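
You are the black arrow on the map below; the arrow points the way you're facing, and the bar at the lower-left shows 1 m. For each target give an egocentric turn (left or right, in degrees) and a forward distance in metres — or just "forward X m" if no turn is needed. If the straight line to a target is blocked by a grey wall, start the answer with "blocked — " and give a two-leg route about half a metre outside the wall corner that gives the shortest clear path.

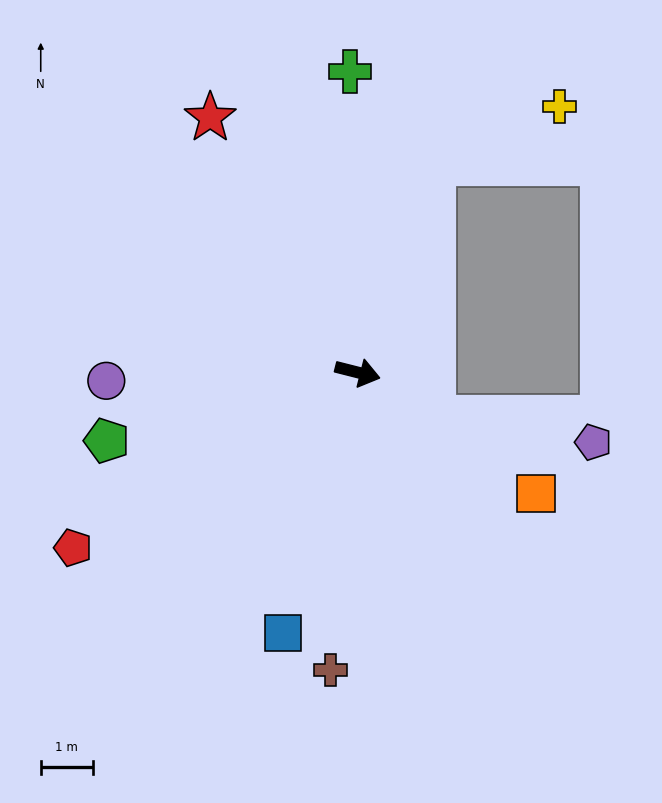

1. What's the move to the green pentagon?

turn right 151°, forward 5.0 m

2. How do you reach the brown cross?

turn right 81°, forward 5.7 m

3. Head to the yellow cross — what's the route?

blocked — turn left 84°, forward 4.3 m, then turn right 45°, forward 2.7 m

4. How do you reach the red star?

turn left 134°, forward 5.7 m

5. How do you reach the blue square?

turn right 92°, forward 5.2 m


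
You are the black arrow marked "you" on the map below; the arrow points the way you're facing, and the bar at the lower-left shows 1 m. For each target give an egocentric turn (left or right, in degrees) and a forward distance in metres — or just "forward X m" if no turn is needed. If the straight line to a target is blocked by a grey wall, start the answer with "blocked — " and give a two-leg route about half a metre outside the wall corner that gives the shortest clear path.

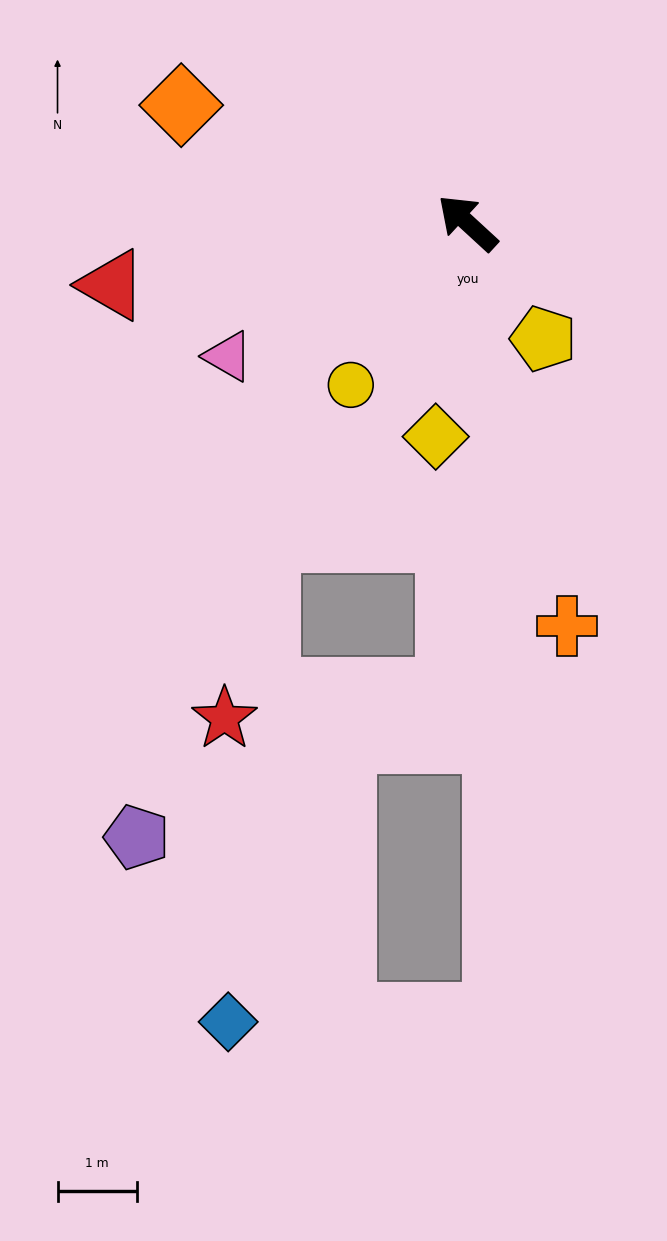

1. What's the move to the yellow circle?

turn left 97°, forward 2.5 m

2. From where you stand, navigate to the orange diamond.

turn left 20°, forward 3.9 m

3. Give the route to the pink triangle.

turn left 72°, forward 3.4 m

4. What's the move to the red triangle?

turn left 53°, forward 4.5 m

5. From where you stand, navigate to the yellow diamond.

turn left 124°, forward 2.7 m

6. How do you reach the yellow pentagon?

turn left 166°, forward 1.7 m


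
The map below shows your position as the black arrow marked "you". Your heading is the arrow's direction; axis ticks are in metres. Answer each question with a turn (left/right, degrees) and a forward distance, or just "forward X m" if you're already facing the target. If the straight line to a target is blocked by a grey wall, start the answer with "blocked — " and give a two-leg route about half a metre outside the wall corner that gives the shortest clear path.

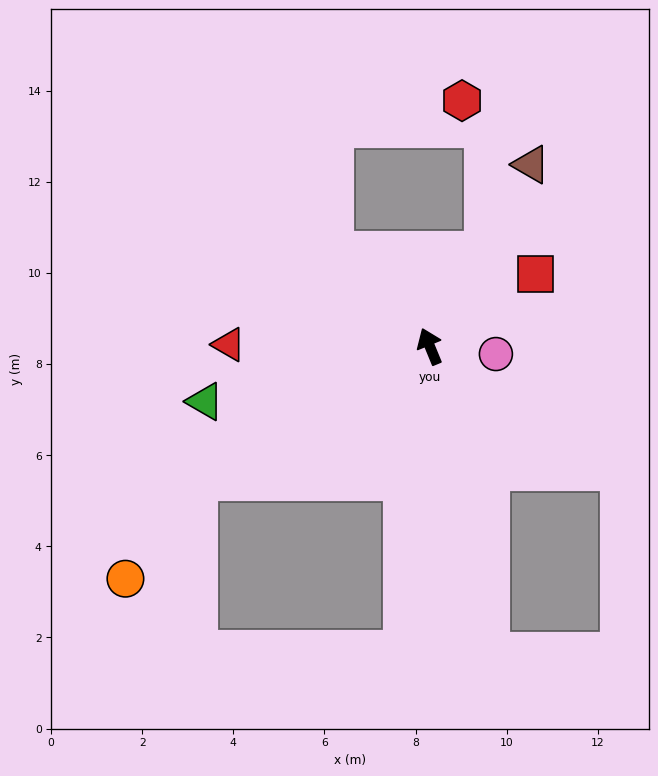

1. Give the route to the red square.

turn right 78°, forward 2.8 m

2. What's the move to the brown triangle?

turn right 51°, forward 4.6 m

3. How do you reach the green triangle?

turn left 81°, forward 5.1 m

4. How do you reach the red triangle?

turn left 67°, forward 4.4 m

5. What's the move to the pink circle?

turn right 119°, forward 1.5 m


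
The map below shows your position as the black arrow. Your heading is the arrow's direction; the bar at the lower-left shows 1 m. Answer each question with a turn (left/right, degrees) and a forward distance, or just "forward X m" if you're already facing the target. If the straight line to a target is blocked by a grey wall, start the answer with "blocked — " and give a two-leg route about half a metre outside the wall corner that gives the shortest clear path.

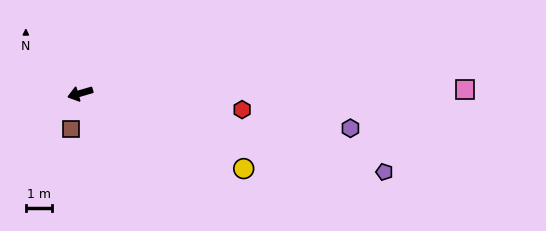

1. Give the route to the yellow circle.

turn left 139°, forward 6.8 m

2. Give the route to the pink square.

turn left 164°, forward 14.6 m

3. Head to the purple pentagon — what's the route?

turn left 149°, forward 11.9 m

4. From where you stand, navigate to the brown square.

turn left 59°, forward 1.4 m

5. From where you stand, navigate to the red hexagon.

turn left 158°, forward 6.2 m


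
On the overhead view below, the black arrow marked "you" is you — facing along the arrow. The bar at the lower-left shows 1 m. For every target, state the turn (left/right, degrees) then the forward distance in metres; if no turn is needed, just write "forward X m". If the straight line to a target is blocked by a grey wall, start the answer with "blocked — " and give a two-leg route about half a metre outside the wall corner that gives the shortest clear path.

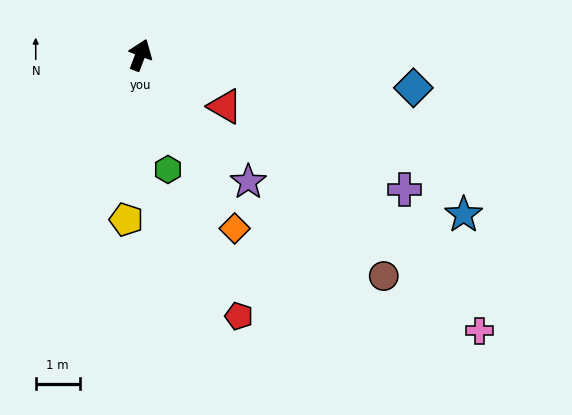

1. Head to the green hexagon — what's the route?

turn right 146°, forward 2.7 m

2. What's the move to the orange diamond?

turn right 131°, forward 4.5 m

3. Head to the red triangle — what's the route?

turn right 101°, forward 2.3 m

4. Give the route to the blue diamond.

turn right 76°, forward 6.3 m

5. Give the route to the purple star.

turn right 119°, forward 3.8 m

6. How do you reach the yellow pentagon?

turn right 164°, forward 3.8 m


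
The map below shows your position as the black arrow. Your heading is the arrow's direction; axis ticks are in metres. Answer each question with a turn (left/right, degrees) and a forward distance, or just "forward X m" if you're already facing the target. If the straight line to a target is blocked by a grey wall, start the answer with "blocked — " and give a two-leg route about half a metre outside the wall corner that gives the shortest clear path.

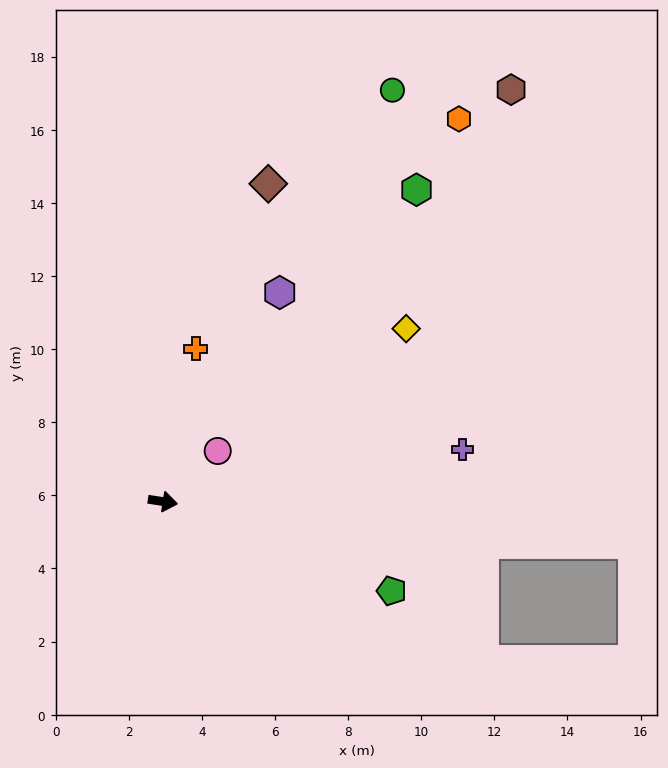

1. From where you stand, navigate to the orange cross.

turn left 87°, forward 4.3 m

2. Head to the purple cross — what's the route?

turn left 19°, forward 8.3 m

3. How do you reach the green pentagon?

turn right 12°, forward 6.7 m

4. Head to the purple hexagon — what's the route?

turn left 70°, forward 6.6 m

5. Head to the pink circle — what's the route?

turn left 52°, forward 2.0 m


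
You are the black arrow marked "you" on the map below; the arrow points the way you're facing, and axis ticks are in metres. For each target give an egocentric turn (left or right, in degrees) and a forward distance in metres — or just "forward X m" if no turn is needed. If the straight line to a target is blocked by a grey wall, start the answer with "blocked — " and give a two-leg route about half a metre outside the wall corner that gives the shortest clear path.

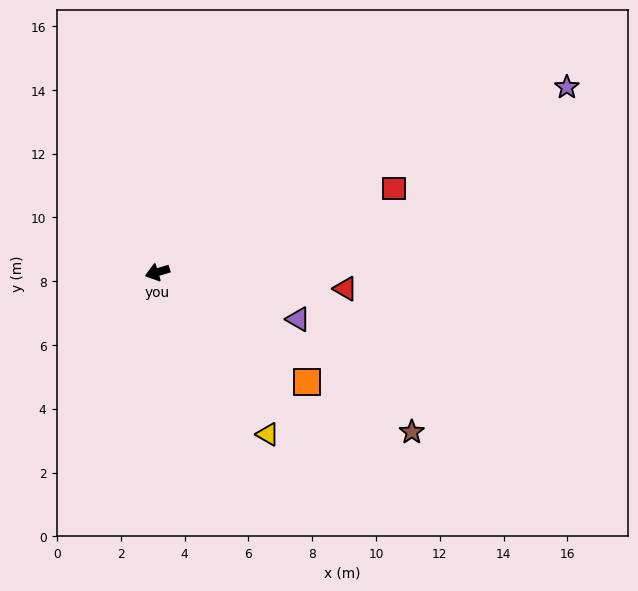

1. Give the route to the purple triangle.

turn left 145°, forward 4.7 m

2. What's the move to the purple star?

turn right 172°, forward 14.1 m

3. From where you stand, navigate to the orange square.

turn left 127°, forward 5.8 m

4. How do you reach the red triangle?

turn left 158°, forward 5.9 m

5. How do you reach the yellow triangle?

turn left 107°, forward 6.2 m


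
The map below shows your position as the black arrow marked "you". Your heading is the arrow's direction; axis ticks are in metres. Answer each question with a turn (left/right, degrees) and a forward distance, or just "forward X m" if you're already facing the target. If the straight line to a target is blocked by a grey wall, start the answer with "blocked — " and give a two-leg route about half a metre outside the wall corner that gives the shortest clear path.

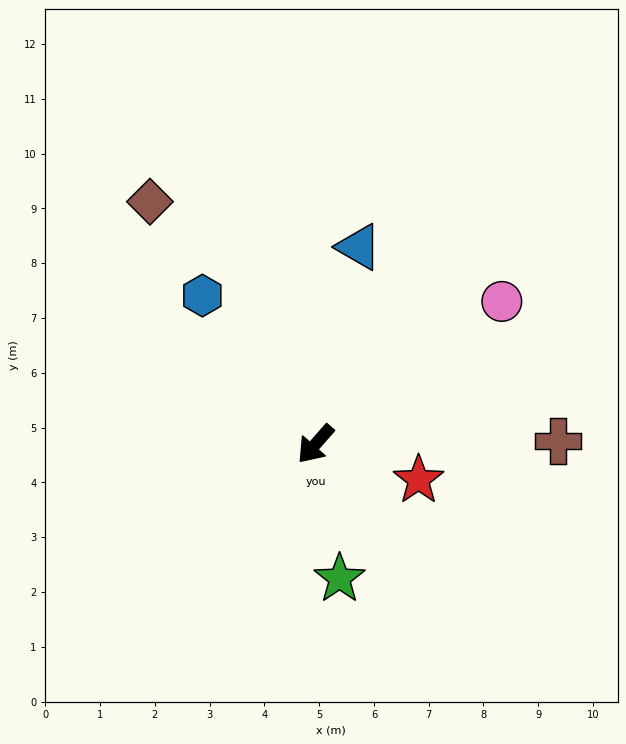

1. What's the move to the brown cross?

turn left 132°, forward 4.4 m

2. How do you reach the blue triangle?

turn right 151°, forward 3.7 m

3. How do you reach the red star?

turn left 112°, forward 2.0 m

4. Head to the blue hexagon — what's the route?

turn right 101°, forward 3.4 m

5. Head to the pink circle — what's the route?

turn left 169°, forward 4.3 m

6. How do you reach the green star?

turn left 52°, forward 2.5 m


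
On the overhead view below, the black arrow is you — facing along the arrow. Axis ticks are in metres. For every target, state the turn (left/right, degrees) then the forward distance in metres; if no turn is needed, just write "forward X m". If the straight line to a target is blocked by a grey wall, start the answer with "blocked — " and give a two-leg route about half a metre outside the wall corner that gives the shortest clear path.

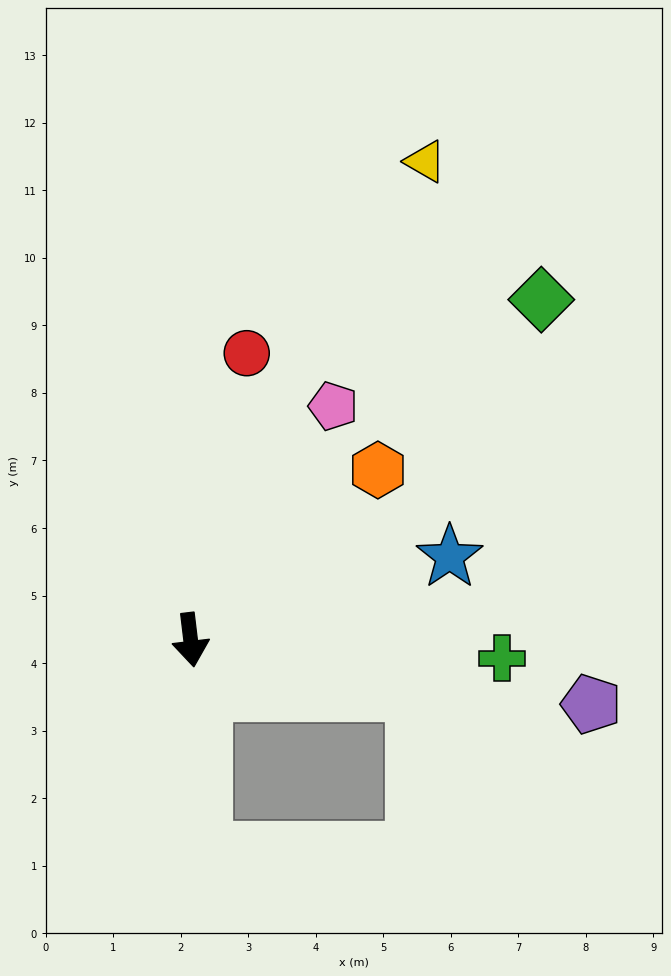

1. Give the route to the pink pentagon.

turn left 142°, forward 4.1 m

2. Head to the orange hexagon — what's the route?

turn left 125°, forward 3.7 m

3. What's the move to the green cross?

turn left 80°, forward 4.6 m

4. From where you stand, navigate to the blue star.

turn left 101°, forward 4.0 m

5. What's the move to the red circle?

turn left 162°, forward 4.3 m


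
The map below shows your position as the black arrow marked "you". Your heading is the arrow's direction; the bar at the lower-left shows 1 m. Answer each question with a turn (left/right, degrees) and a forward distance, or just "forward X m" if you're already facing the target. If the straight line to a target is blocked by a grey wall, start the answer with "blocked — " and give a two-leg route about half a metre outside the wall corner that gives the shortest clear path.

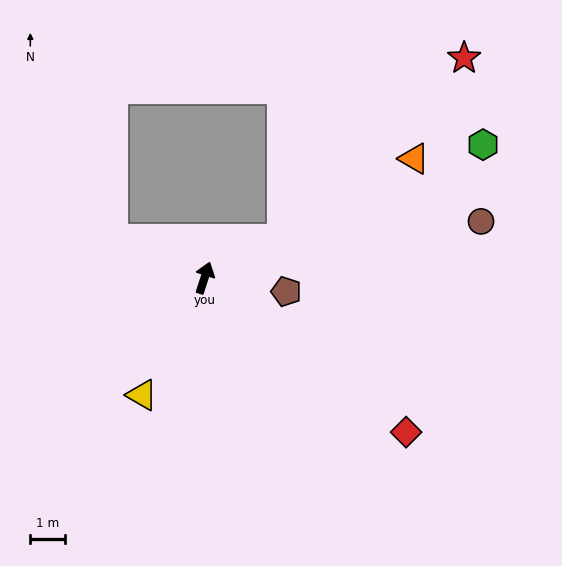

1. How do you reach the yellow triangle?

turn left 170°, forward 3.8 m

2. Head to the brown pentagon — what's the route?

turn right 82°, forward 2.4 m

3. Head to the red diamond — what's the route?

turn right 109°, forward 7.3 m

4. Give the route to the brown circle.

turn right 60°, forward 8.2 m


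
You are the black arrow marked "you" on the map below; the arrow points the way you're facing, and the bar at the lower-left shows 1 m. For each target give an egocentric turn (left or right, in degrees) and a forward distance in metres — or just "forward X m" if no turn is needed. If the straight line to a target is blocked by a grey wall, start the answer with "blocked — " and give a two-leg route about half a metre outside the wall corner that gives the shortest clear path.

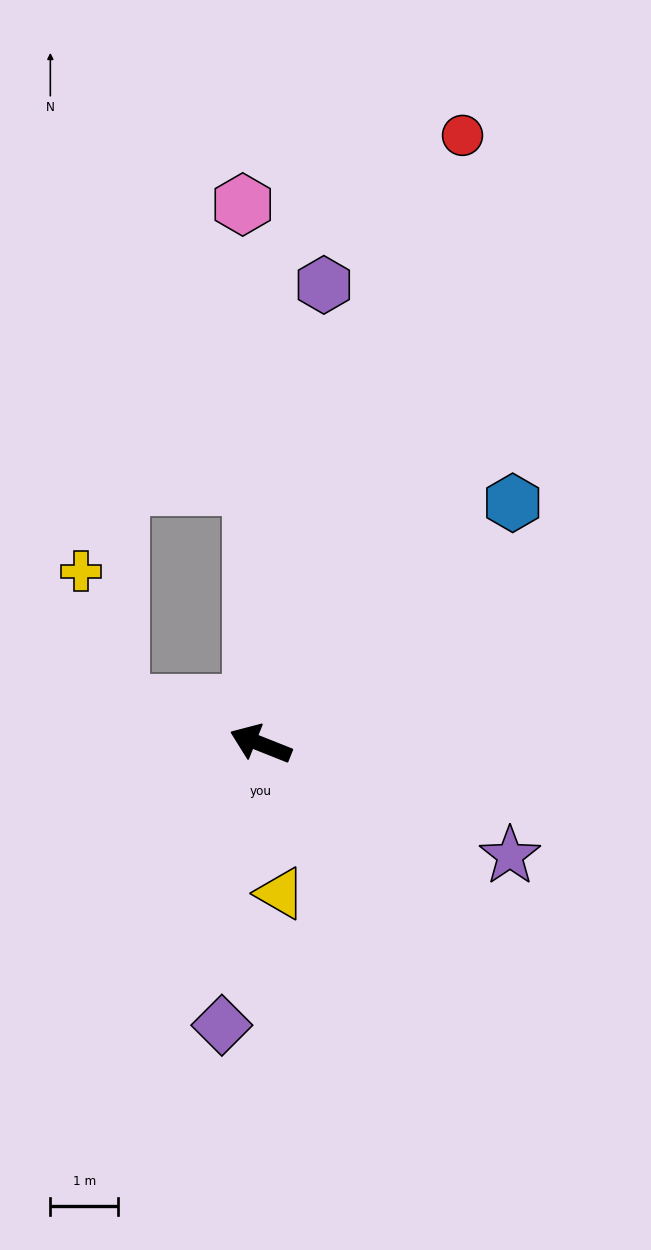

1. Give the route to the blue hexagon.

turn right 115°, forward 5.1 m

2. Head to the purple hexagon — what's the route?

turn right 76°, forward 6.8 m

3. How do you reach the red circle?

turn right 87°, forward 9.4 m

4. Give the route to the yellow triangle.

turn left 119°, forward 2.2 m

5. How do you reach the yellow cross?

blocked — turn left 5°, forward 2.2 m, then turn right 57°, forward 2.0 m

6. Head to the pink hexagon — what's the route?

turn right 66°, forward 8.0 m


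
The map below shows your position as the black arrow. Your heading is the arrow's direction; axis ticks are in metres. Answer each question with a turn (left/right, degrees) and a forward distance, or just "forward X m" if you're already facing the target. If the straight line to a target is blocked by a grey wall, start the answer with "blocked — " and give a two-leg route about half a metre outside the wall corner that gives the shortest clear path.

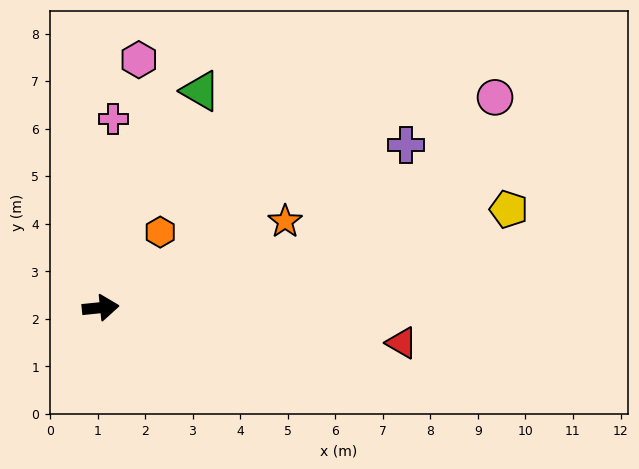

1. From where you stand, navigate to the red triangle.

turn right 12°, forward 6.4 m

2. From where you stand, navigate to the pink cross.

turn left 80°, forward 4.0 m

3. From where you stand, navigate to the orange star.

turn left 19°, forward 4.3 m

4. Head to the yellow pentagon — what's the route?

turn left 8°, forward 8.8 m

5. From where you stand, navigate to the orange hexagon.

turn left 46°, forward 2.0 m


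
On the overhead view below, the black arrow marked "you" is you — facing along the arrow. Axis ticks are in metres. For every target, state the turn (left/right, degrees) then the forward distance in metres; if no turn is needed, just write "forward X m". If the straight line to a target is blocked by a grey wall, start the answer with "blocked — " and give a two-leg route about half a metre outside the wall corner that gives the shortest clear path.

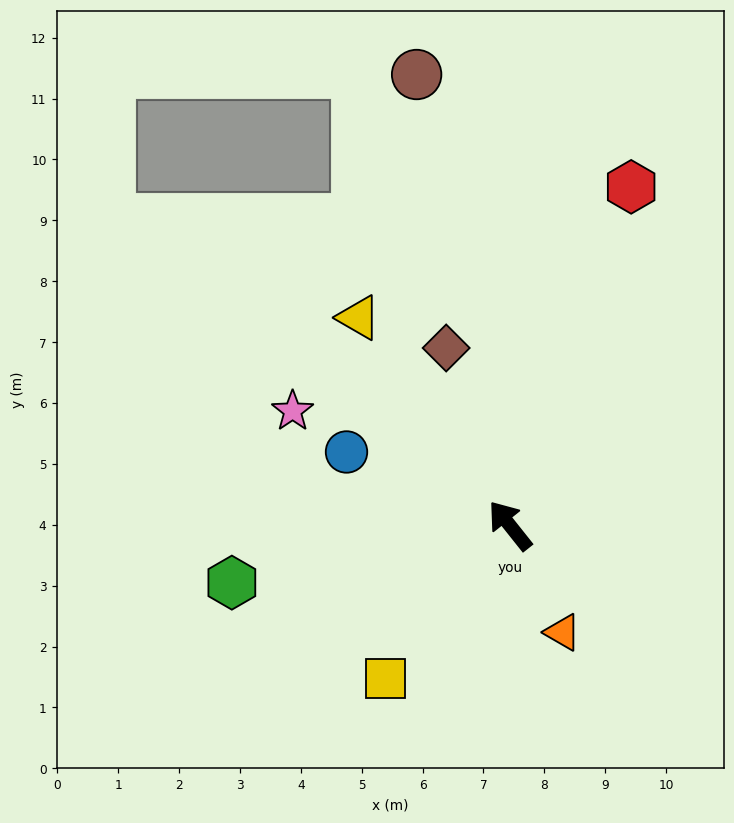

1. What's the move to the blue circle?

turn left 27°, forward 2.9 m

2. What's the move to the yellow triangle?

turn right 2°, forward 4.2 m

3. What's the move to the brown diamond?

turn right 19°, forward 3.1 m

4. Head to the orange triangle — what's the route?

turn left 168°, forward 2.0 m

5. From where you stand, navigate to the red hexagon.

turn right 58°, forward 5.9 m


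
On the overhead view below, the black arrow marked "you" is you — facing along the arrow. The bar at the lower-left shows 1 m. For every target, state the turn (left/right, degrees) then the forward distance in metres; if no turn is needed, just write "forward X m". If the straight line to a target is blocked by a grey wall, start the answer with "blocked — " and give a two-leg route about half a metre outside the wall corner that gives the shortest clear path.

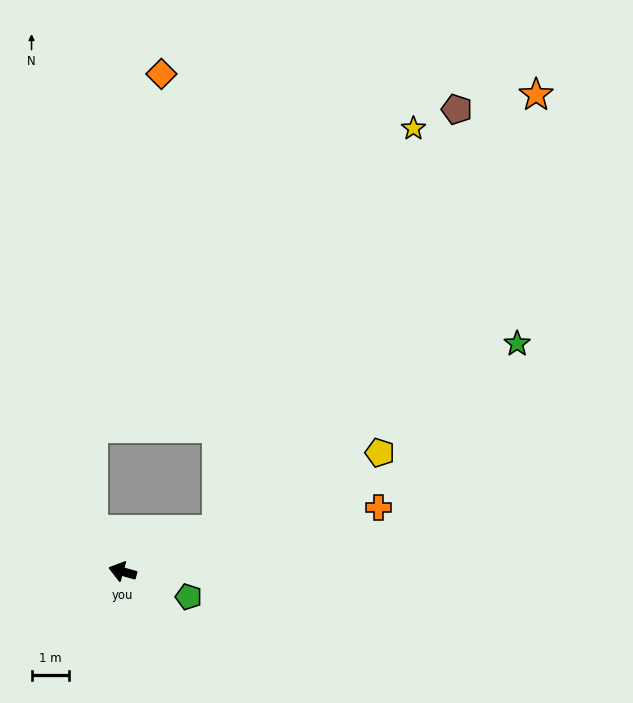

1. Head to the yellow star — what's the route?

blocked — turn right 141°, forward 2.8 m, then turn left 41°, forward 12.1 m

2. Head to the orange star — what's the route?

blocked — turn right 141°, forward 2.8 m, then turn left 31°, forward 14.6 m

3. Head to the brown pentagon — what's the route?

blocked — turn right 141°, forward 2.8 m, then turn left 37°, forward 13.1 m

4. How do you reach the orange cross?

turn right 150°, forward 7.1 m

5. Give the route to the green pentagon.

turn left 175°, forward 1.9 m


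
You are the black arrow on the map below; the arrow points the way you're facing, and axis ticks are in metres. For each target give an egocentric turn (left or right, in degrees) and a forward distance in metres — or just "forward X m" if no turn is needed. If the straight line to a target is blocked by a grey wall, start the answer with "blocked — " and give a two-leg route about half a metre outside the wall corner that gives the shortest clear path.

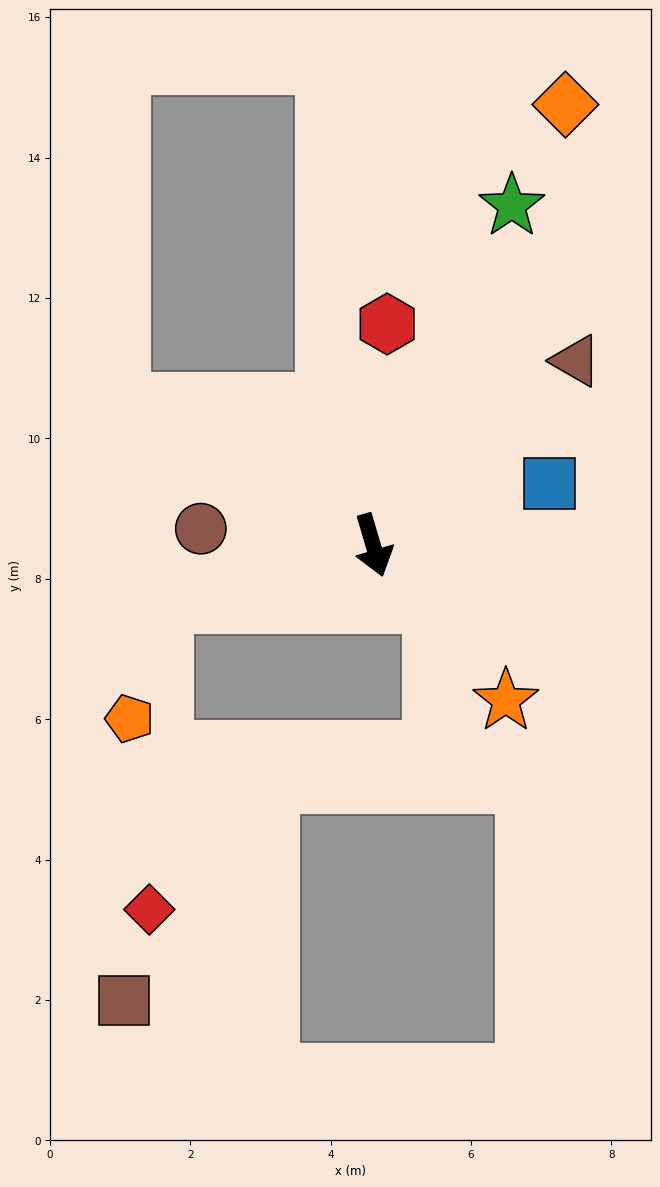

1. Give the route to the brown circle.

turn right 112°, forward 2.5 m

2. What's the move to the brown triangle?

turn left 116°, forward 3.9 m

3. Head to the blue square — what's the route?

turn left 93°, forward 2.7 m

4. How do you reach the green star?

turn left 141°, forward 5.2 m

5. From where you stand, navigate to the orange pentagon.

blocked — turn right 91°, forward 3.1 m, then turn left 58°, forward 1.7 m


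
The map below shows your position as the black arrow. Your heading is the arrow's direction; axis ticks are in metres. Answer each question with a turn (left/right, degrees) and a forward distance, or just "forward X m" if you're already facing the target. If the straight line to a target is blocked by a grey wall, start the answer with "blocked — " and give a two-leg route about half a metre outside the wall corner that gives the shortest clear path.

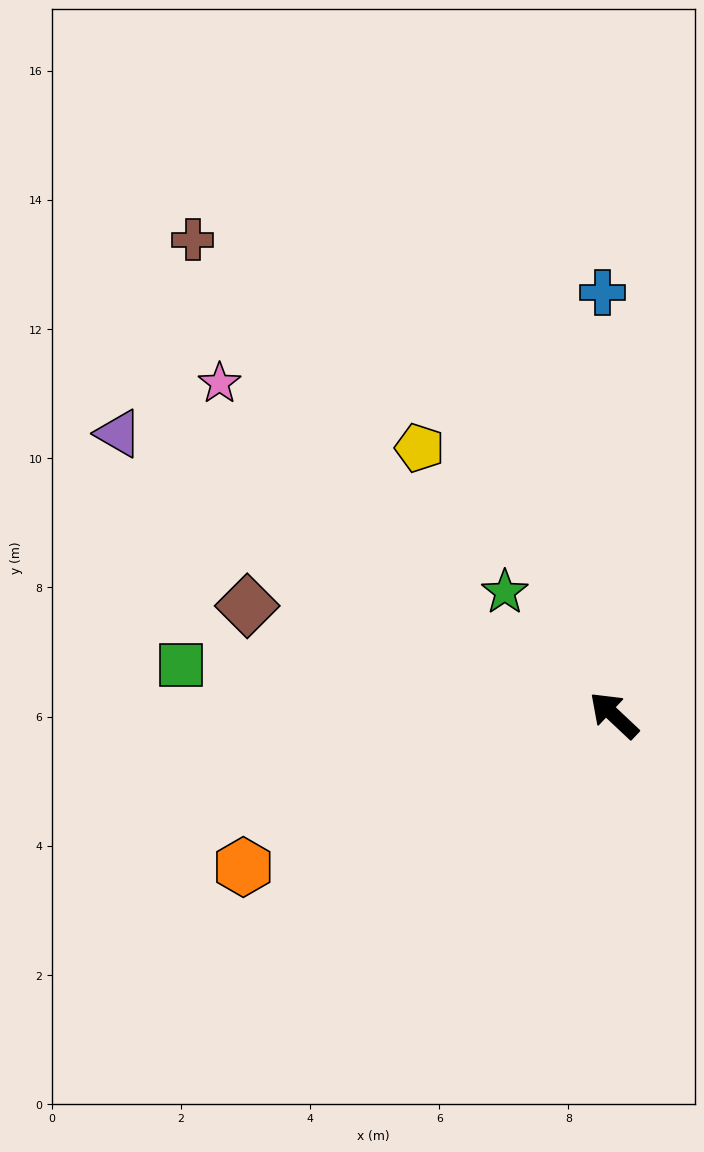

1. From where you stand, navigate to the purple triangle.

turn left 14°, forward 8.8 m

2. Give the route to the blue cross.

turn right 45°, forward 6.5 m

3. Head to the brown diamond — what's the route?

turn left 27°, forward 5.9 m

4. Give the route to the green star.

turn right 5°, forward 2.5 m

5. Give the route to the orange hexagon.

turn left 65°, forward 6.2 m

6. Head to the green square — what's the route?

turn left 37°, forward 6.8 m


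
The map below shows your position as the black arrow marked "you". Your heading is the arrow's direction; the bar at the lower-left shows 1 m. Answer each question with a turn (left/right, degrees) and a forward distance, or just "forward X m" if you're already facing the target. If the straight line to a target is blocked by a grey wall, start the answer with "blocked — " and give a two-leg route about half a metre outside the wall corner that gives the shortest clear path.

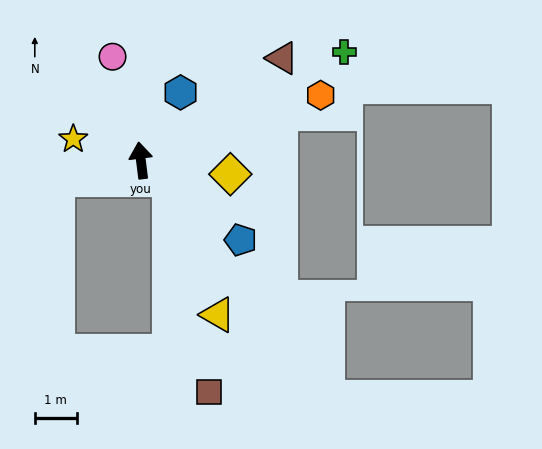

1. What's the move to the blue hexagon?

turn right 37°, forward 1.9 m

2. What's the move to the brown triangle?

turn right 61°, forward 4.1 m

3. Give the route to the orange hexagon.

turn right 77°, forward 4.5 m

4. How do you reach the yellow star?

turn left 65°, forward 1.7 m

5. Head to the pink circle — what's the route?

turn left 8°, forward 2.6 m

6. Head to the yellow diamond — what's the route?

turn right 106°, forward 2.2 m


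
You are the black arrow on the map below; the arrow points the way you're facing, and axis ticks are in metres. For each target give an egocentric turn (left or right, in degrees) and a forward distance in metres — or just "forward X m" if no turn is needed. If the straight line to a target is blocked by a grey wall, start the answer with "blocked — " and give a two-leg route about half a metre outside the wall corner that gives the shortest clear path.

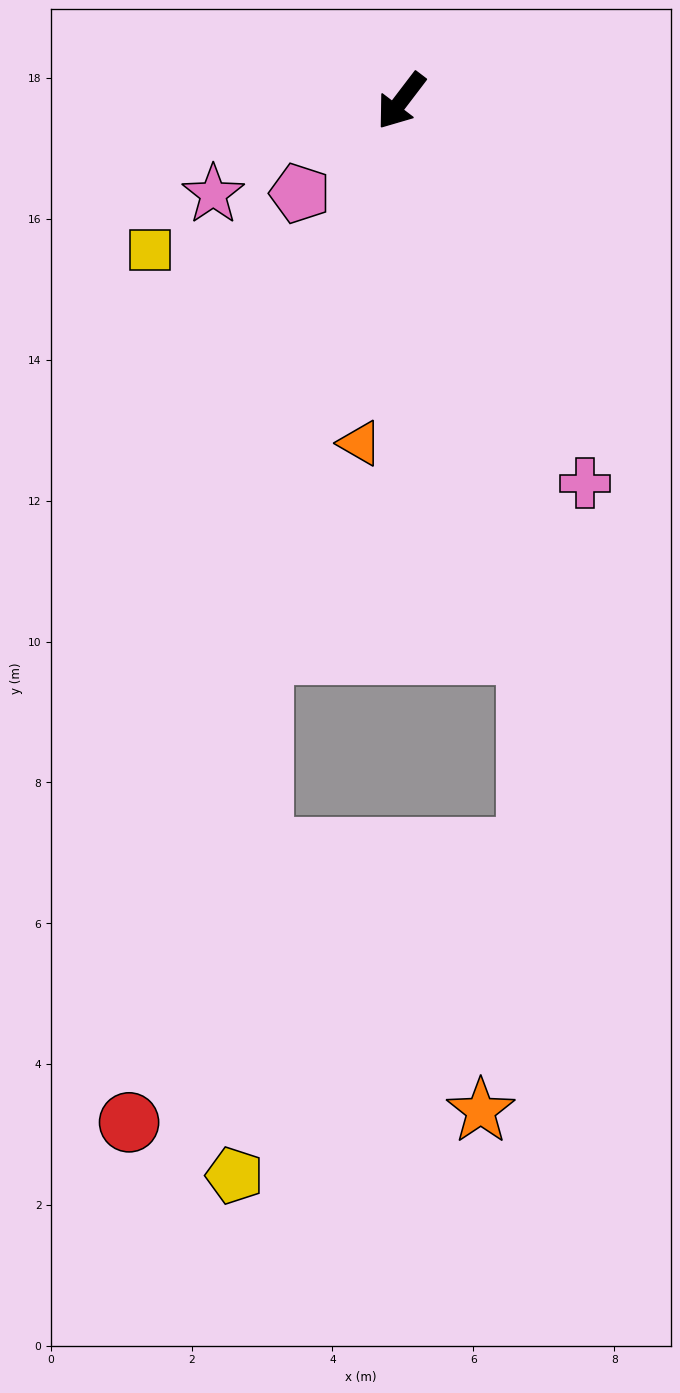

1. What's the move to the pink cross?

turn left 63°, forward 6.0 m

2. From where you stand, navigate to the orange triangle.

turn left 30°, forward 4.9 m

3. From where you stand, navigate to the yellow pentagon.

blocked — turn left 23°, forward 8.1 m, then turn left 11°, forward 7.4 m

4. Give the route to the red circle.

turn left 22°, forward 15.0 m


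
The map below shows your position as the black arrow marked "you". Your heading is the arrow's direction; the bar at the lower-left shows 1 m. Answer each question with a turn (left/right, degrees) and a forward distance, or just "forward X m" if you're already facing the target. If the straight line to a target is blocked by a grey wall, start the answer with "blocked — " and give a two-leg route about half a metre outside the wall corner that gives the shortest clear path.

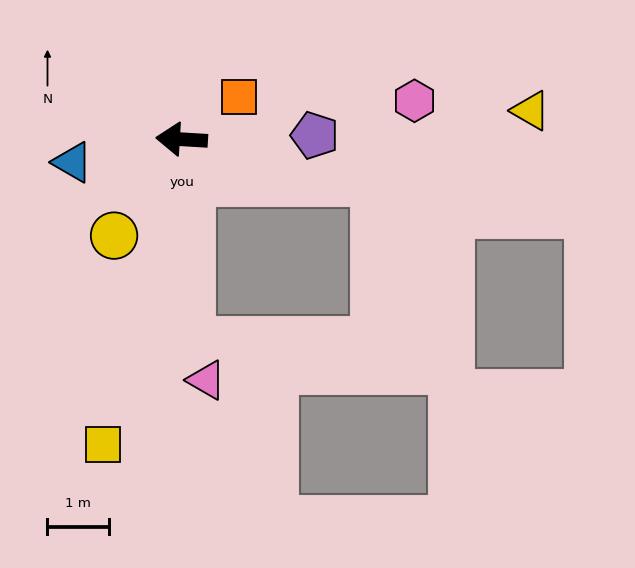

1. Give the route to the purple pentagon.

turn right 175°, forward 2.2 m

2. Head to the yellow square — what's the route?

turn left 79°, forward 5.1 m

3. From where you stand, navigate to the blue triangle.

turn left 15°, forward 1.8 m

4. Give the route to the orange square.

turn right 140°, forward 1.2 m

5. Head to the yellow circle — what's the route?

turn left 58°, forward 1.9 m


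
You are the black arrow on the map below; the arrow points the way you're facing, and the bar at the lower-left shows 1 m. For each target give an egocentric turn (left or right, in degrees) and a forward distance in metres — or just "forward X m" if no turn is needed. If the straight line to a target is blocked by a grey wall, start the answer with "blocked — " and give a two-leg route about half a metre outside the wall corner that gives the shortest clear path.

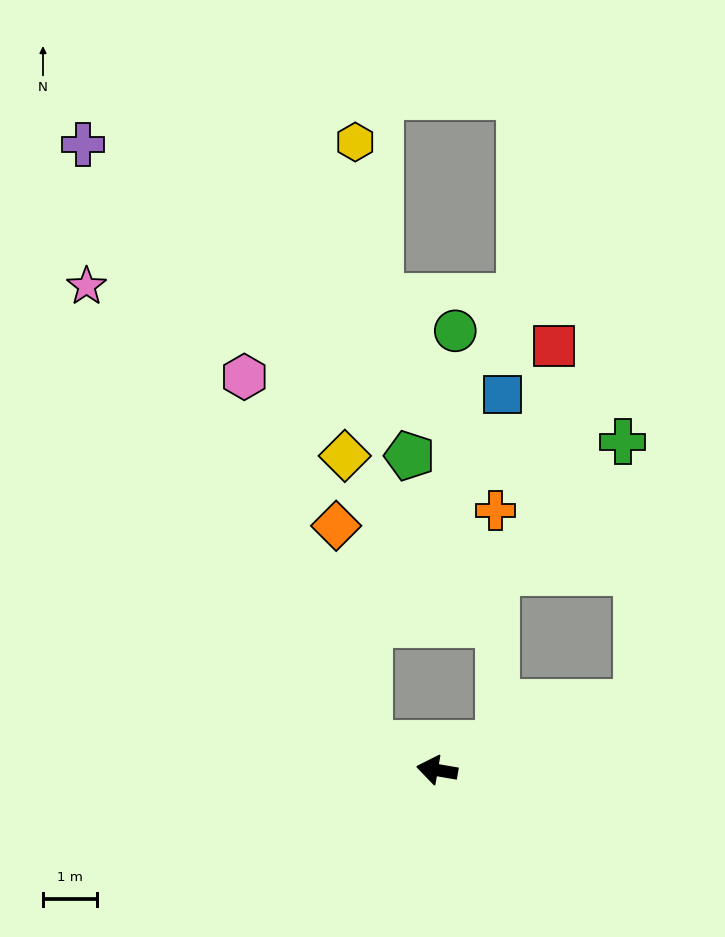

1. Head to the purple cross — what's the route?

blocked — turn right 12°, forward 1.4 m, then turn right 43°, forward 12.3 m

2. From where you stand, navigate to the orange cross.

blocked — turn right 146°, forward 1.2 m, then turn left 66°, forward 4.3 m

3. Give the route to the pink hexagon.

blocked — turn right 12°, forward 1.4 m, then turn right 49°, forward 7.2 m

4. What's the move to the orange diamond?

blocked — turn right 12°, forward 1.4 m, then turn right 60°, forward 4.1 m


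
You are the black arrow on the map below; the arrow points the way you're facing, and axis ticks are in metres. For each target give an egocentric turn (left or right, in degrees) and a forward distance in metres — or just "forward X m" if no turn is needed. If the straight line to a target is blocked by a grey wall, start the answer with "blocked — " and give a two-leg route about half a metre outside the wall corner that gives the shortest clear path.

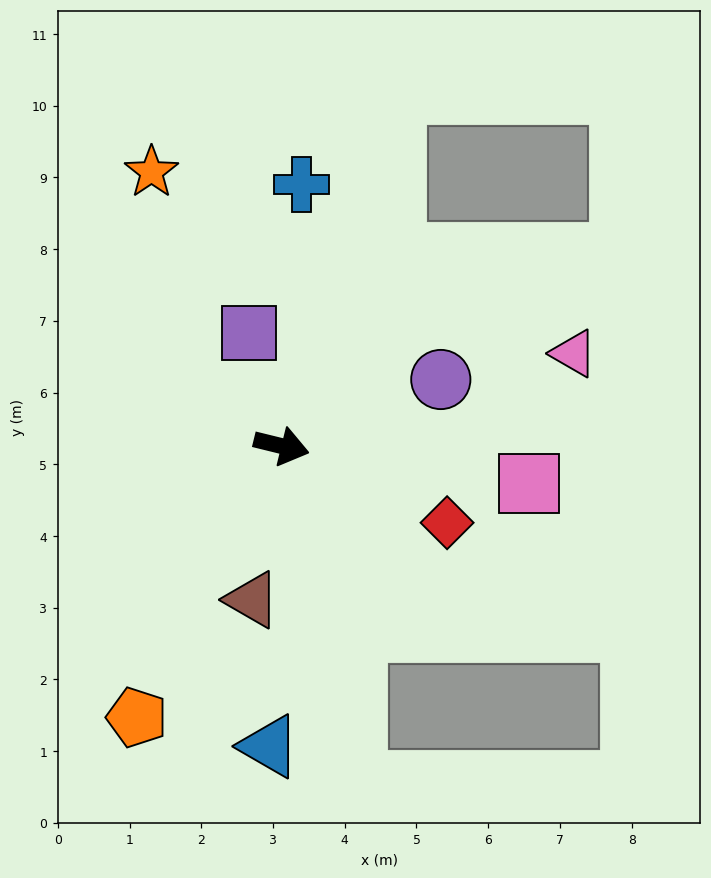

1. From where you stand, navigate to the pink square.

turn left 5°, forward 3.5 m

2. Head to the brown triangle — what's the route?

turn right 87°, forward 2.2 m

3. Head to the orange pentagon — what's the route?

turn right 104°, forward 4.3 m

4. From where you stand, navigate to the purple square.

turn left 120°, forward 1.6 m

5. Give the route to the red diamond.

turn right 11°, forward 2.5 m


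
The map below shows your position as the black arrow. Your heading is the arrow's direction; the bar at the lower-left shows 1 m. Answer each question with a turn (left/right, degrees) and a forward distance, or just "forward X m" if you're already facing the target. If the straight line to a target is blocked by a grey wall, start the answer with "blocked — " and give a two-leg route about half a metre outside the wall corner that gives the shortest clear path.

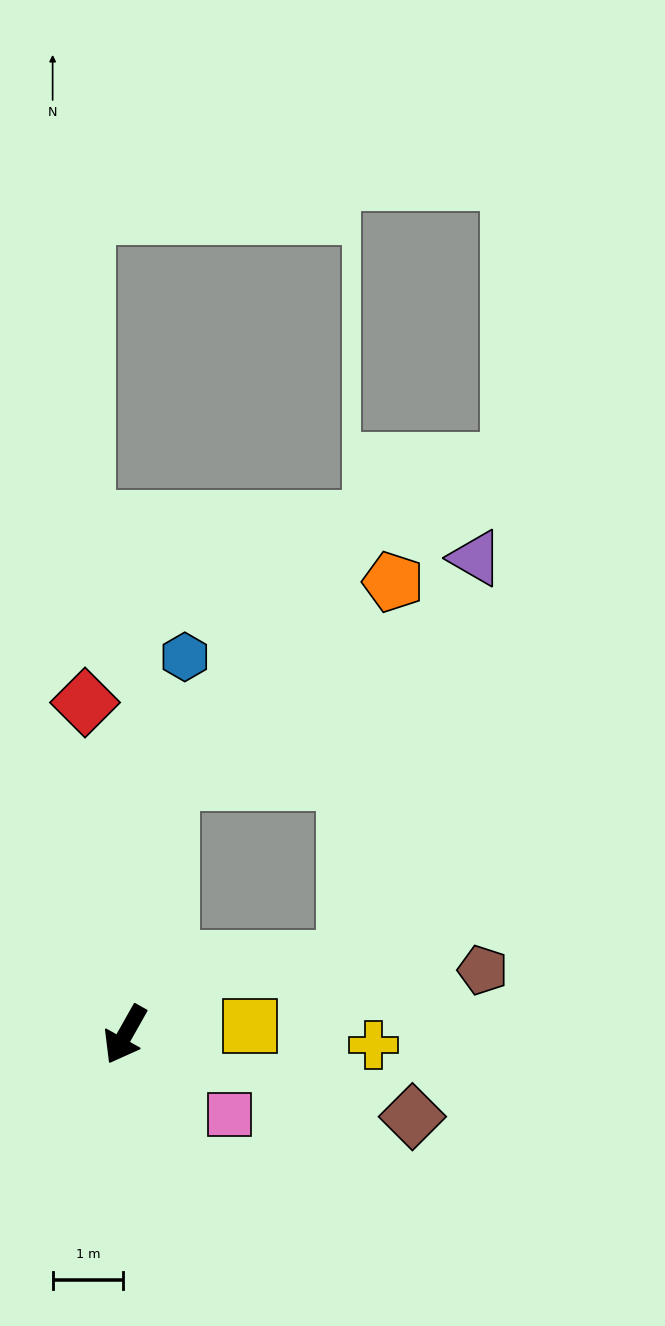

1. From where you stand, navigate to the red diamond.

turn right 144°, forward 4.7 m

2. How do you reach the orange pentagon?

blocked — turn right 160°, forward 3.6 m, then turn right 39°, forward 4.2 m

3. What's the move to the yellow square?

turn left 123°, forward 1.8 m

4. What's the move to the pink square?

turn left 82°, forward 1.9 m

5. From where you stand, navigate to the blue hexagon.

turn right 160°, forward 5.4 m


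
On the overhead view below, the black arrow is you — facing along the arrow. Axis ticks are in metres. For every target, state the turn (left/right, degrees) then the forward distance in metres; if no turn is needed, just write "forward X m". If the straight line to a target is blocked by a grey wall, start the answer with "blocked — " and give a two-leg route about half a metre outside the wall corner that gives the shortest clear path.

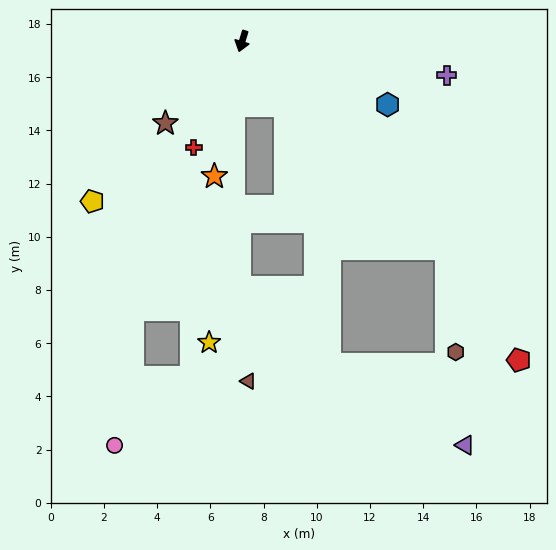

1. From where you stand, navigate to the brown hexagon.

blocked — turn left 61°, forward 10.9 m, then turn right 39°, forward 3.9 m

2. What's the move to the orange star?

turn left 5°, forward 5.2 m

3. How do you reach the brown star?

turn right 26°, forward 4.2 m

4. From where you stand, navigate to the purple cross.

turn left 97°, forward 7.8 m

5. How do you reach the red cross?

turn right 8°, forward 4.4 m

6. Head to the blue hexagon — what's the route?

turn left 83°, forward 6.0 m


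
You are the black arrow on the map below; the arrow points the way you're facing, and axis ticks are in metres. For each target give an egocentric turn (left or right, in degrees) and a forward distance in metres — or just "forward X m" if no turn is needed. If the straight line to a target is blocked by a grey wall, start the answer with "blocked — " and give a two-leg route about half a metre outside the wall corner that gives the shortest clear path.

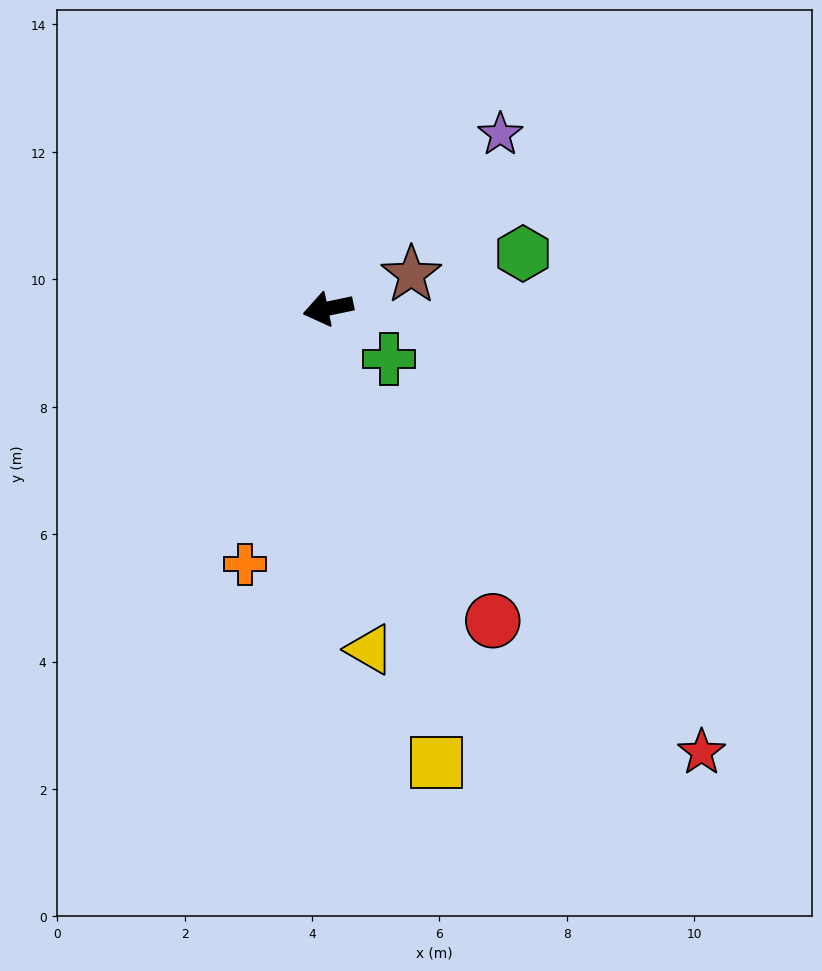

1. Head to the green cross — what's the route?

turn left 128°, forward 1.2 m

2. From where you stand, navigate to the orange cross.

turn left 60°, forward 4.2 m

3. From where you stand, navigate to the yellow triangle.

turn left 85°, forward 5.4 m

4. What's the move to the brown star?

turn right 170°, forward 1.4 m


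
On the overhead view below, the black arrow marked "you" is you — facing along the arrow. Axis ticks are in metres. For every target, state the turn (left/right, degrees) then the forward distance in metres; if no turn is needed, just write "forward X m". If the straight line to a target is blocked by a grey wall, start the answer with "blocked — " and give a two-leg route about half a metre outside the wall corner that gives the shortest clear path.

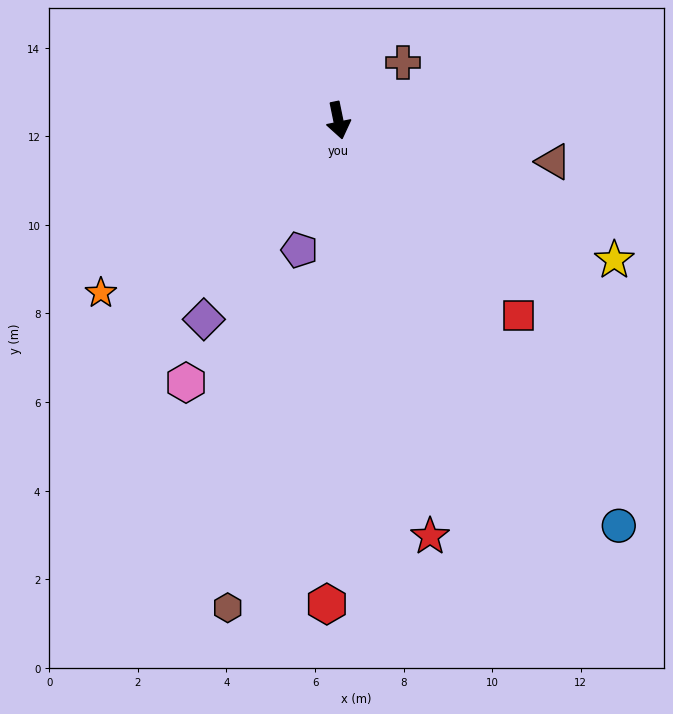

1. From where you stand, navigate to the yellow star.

turn left 52°, forward 7.0 m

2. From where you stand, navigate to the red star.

forward 9.6 m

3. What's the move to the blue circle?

turn left 23°, forward 11.1 m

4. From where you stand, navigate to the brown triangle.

turn left 68°, forward 4.9 m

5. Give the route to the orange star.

turn right 66°, forward 6.6 m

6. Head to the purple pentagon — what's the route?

turn right 28°, forward 3.1 m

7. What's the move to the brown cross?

turn left 120°, forward 2.0 m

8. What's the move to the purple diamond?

turn right 46°, forward 5.4 m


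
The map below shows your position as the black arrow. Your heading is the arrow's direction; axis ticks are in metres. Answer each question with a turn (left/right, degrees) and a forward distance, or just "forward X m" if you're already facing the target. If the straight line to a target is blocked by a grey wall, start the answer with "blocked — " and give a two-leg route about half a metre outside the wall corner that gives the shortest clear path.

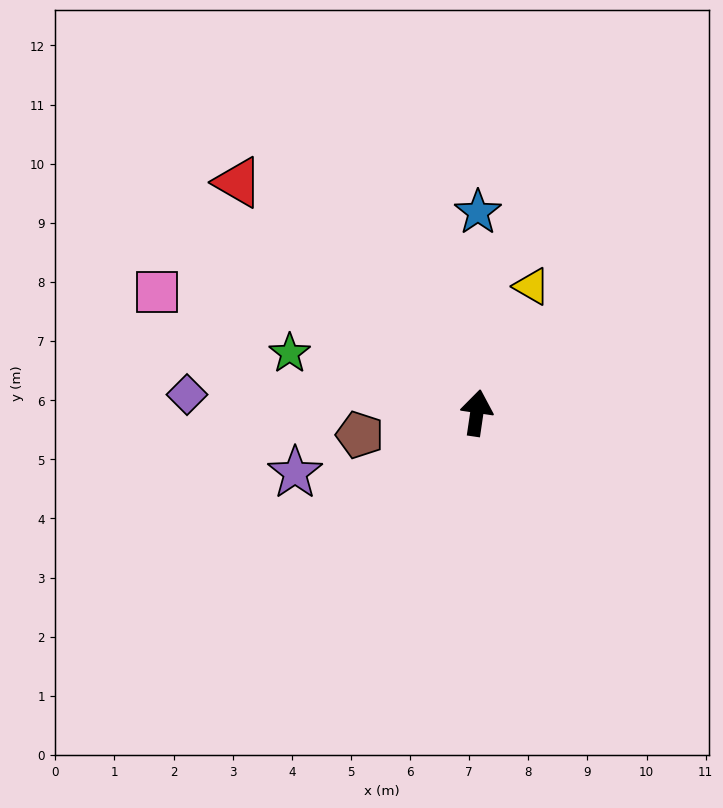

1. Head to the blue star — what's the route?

turn left 8°, forward 3.4 m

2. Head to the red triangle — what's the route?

turn left 54°, forward 5.6 m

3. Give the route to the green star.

turn left 81°, forward 3.3 m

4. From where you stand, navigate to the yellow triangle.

turn right 15°, forward 2.3 m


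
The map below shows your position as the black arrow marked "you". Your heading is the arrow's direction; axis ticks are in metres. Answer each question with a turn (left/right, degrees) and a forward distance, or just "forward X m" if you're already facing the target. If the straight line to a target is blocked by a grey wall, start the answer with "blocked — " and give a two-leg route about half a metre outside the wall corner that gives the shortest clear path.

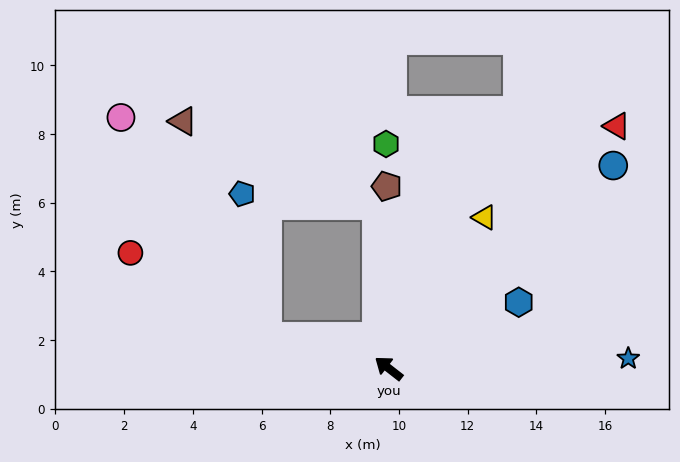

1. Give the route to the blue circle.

turn right 100°, forward 8.8 m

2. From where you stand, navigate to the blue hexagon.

turn right 115°, forward 4.2 m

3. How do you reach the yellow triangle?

turn right 84°, forward 5.2 m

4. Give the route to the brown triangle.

blocked — turn left 23°, forward 3.6 m, then turn right 54°, forward 6.7 m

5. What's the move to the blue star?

turn right 140°, forward 7.0 m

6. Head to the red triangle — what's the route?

turn right 95°, forward 9.7 m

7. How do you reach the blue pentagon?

blocked — turn left 23°, forward 3.6 m, then turn right 65°, forward 4.2 m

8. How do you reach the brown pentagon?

turn right 51°, forward 5.3 m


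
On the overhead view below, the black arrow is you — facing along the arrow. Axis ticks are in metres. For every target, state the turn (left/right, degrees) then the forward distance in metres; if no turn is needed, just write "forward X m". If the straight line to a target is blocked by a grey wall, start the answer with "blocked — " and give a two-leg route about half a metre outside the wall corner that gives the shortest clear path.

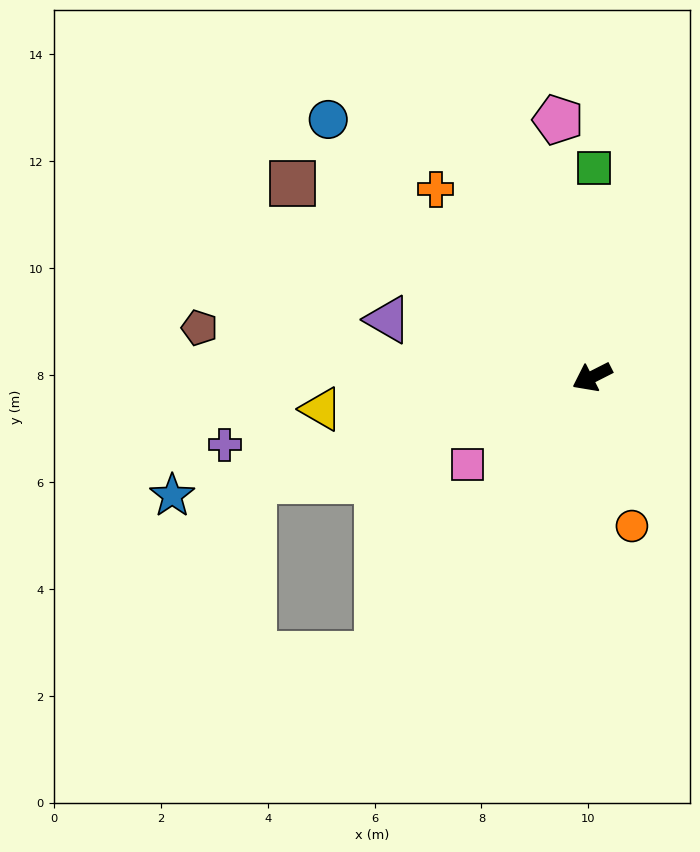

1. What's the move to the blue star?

turn right 11°, forward 8.2 m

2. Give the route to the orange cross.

turn right 77°, forward 4.6 m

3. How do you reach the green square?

turn right 117°, forward 3.9 m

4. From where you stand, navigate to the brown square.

turn right 60°, forward 6.7 m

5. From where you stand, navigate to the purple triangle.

turn right 43°, forward 4.0 m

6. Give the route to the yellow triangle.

turn right 20°, forward 5.1 m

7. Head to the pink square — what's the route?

turn left 8°, forward 2.8 m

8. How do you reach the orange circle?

turn left 78°, forward 2.9 m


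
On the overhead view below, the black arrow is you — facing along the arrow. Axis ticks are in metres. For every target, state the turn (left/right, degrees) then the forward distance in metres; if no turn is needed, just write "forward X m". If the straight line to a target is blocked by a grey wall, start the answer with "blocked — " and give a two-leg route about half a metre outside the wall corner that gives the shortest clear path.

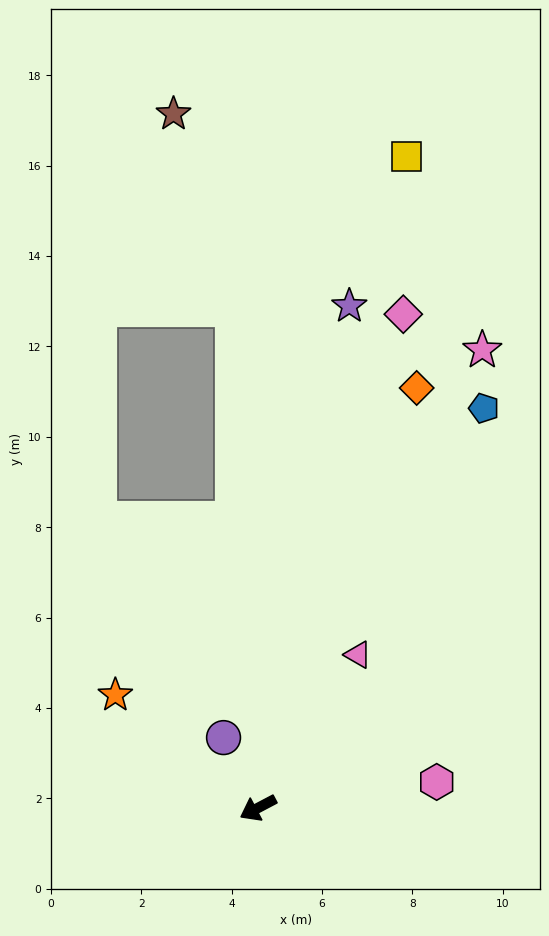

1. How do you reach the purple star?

turn right 128°, forward 11.3 m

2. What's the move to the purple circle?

turn right 92°, forward 1.7 m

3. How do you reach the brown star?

blocked — turn right 115°, forward 11.1 m, then turn left 15°, forward 4.5 m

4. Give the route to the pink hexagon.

turn left 160°, forward 4.0 m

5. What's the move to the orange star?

turn right 66°, forward 4.0 m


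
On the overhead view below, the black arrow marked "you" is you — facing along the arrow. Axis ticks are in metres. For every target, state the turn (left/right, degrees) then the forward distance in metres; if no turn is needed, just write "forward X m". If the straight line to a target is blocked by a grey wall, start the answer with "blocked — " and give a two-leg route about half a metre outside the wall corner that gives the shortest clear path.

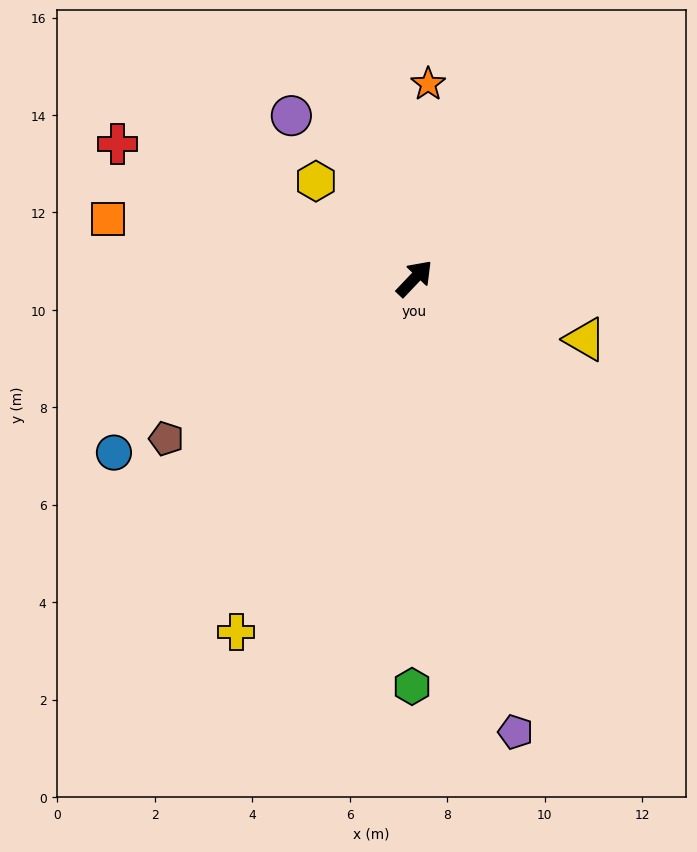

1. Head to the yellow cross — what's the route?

turn right 163°, forward 8.1 m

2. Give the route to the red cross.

turn left 109°, forward 6.7 m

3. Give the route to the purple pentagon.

turn right 124°, forward 9.5 m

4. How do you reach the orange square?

turn left 123°, forward 6.4 m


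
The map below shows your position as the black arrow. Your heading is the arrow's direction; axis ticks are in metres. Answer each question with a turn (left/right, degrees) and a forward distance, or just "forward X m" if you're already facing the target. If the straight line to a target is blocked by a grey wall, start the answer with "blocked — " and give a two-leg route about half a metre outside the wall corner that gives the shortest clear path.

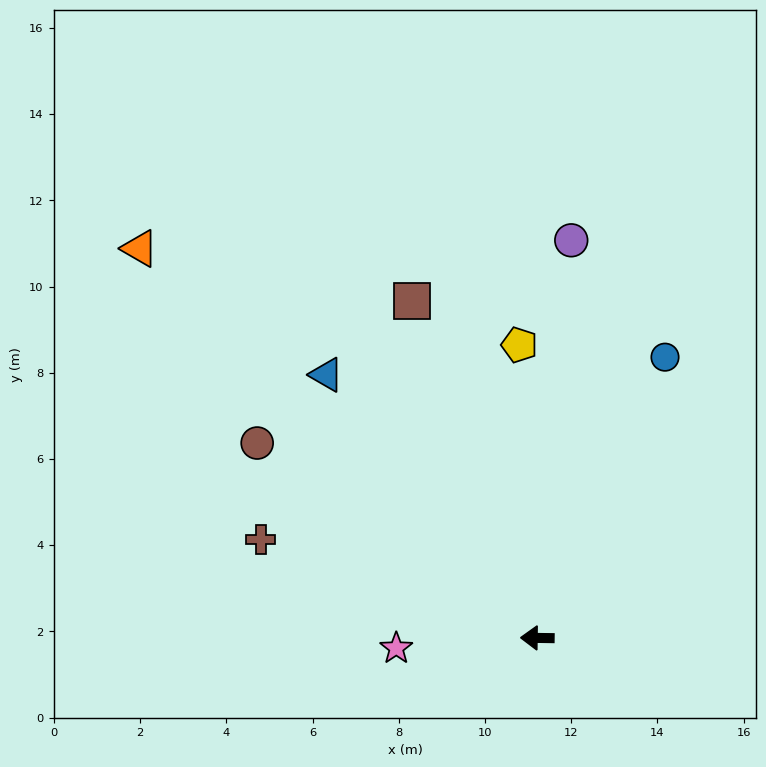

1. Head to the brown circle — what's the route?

turn right 34°, forward 7.9 m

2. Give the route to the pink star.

turn left 5°, forward 3.3 m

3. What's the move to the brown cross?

turn right 19°, forward 6.8 m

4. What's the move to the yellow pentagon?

turn right 86°, forward 6.8 m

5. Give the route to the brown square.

turn right 69°, forward 8.3 m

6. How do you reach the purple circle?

turn right 94°, forward 9.3 m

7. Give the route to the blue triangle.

turn right 50°, forward 7.8 m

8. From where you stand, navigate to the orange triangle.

turn right 44°, forward 12.9 m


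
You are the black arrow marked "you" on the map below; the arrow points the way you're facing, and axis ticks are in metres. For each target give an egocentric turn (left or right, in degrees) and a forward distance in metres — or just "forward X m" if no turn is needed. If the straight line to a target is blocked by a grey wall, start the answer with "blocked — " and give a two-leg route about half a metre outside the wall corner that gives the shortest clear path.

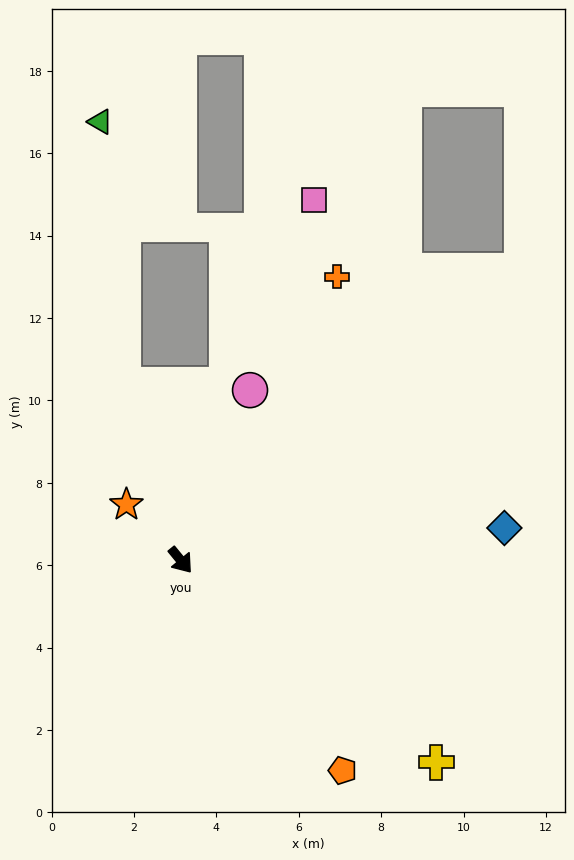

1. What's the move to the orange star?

turn right 175°, forward 1.9 m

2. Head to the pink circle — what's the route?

turn left 119°, forward 4.5 m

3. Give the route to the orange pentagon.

forward 6.4 m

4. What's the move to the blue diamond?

turn left 56°, forward 7.9 m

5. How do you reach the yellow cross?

turn left 12°, forward 7.9 m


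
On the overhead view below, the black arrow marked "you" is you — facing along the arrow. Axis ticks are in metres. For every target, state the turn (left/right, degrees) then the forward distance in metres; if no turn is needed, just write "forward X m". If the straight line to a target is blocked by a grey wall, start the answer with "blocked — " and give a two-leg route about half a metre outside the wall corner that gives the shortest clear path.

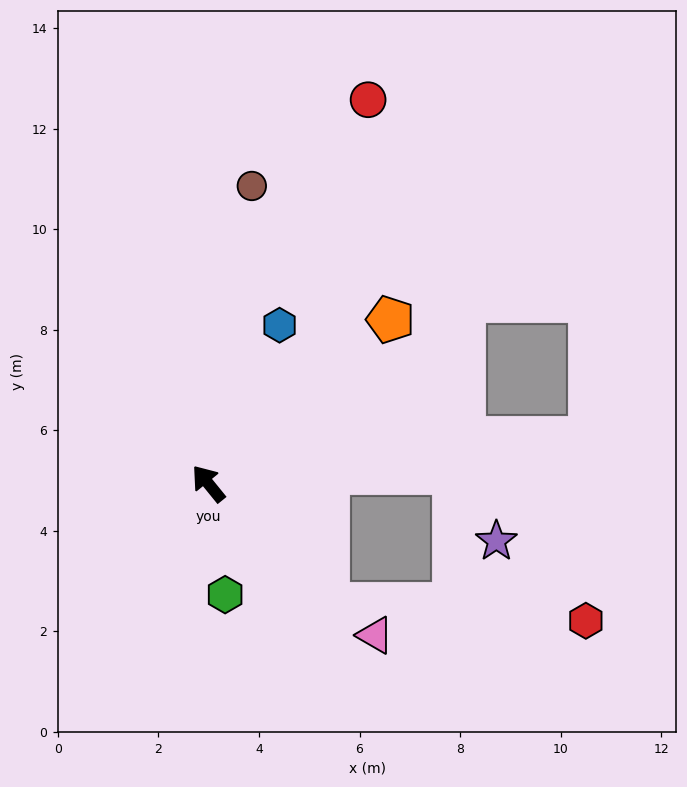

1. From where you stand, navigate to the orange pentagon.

turn right 87°, forward 4.9 m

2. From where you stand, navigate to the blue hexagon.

turn right 63°, forward 3.5 m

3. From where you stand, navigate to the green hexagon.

turn left 150°, forward 2.2 m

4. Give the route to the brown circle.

turn right 47°, forward 6.0 m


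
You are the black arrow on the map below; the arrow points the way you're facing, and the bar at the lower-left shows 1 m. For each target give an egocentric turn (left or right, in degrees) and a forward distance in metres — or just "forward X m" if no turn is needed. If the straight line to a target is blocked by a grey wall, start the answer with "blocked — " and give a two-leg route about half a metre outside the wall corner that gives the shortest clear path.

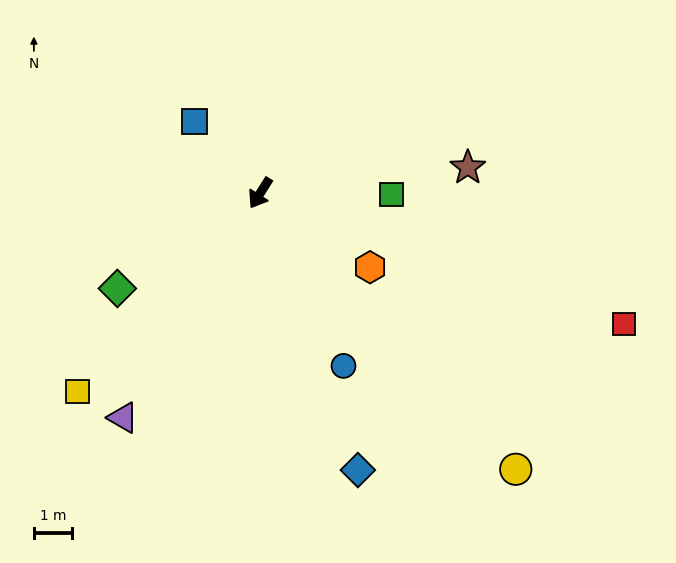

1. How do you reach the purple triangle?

forward 6.9 m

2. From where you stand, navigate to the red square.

turn left 103°, forward 10.1 m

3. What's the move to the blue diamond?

turn left 52°, forward 7.7 m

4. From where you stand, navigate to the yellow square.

turn right 10°, forward 7.0 m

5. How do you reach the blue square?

turn right 105°, forward 2.5 m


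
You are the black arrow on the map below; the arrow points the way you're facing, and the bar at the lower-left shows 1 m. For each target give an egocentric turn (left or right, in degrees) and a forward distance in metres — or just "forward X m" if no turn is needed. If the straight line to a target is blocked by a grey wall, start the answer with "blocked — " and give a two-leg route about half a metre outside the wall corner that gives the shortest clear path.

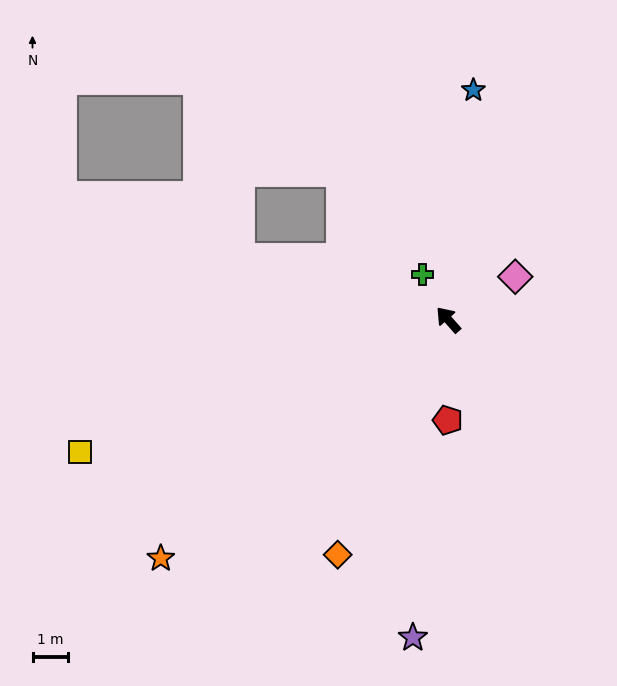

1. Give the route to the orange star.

turn left 88°, forward 10.4 m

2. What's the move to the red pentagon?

turn left 138°, forward 2.8 m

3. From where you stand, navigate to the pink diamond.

turn right 99°, forward 2.2 m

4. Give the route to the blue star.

turn right 48°, forward 6.4 m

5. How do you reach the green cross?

turn right 12°, forward 1.4 m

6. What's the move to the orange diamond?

turn left 113°, forward 7.2 m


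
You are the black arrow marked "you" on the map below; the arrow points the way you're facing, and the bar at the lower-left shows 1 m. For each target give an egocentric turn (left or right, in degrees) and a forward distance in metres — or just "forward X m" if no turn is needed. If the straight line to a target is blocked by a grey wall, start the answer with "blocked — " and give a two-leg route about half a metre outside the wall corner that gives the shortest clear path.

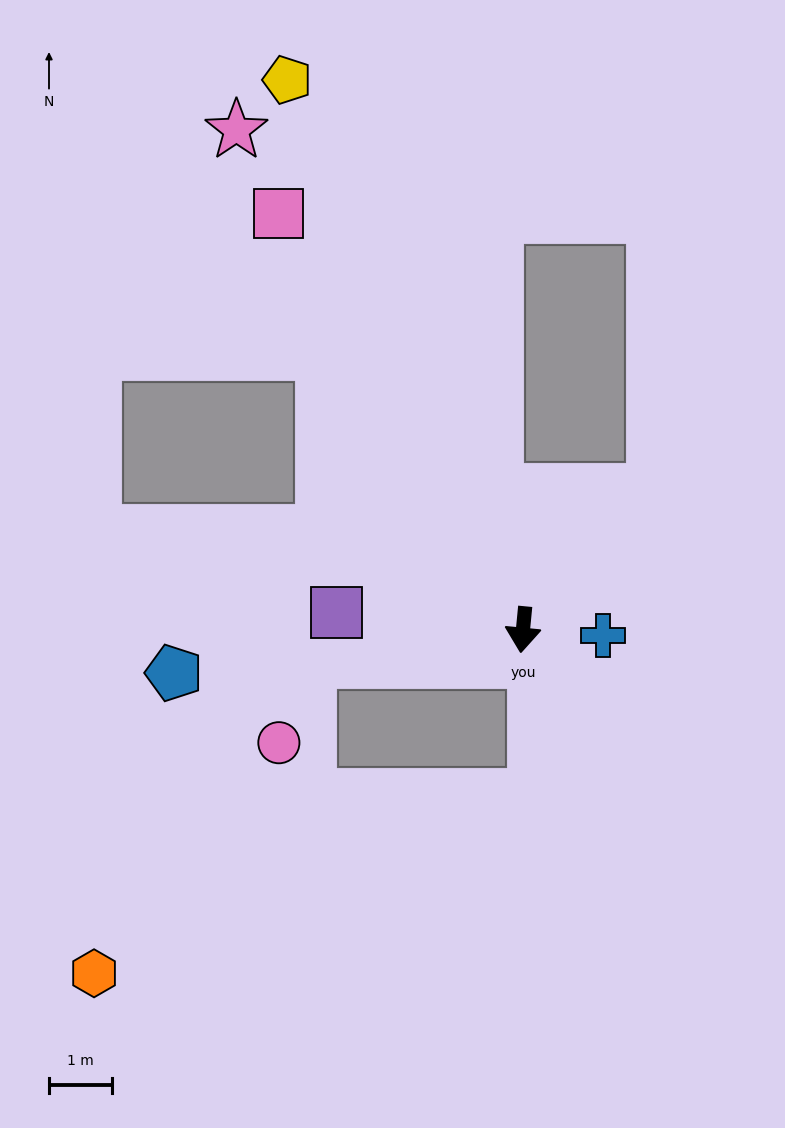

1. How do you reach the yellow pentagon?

turn right 151°, forward 9.5 m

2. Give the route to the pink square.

turn right 144°, forward 7.6 m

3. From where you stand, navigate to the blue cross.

turn left 91°, forward 1.3 m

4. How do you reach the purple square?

turn right 90°, forward 3.0 m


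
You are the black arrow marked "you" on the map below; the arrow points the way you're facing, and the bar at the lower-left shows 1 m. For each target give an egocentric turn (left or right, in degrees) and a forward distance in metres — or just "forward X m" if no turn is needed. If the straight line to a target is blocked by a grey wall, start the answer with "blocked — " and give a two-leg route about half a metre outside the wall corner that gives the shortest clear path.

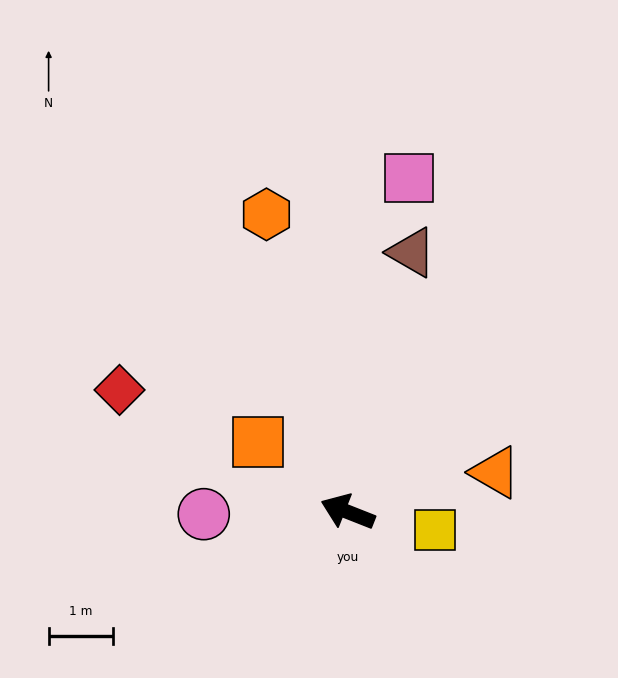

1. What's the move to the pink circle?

turn left 22°, forward 2.2 m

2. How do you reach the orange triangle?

turn right 143°, forward 2.4 m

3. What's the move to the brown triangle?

turn right 82°, forward 4.1 m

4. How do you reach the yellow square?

turn right 170°, forward 1.4 m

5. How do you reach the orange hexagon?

turn right 53°, forward 4.8 m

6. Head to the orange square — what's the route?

turn right 17°, forward 1.8 m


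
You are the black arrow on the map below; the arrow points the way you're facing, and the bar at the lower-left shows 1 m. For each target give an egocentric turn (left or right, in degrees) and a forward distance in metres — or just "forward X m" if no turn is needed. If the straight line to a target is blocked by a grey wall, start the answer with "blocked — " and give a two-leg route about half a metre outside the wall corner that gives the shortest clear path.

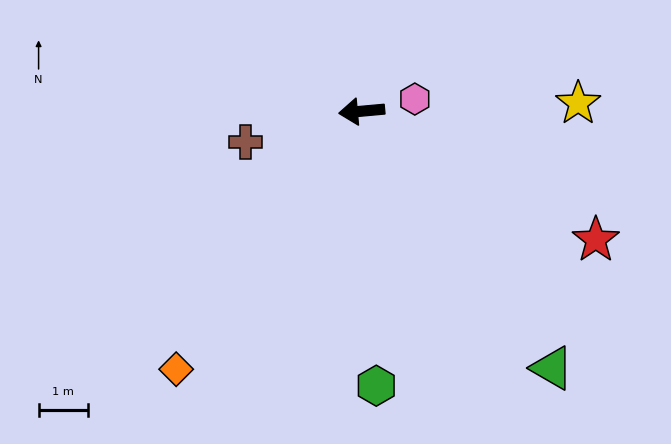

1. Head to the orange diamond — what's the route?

turn left 49°, forward 6.5 m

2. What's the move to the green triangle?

turn left 121°, forward 6.5 m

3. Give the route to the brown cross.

turn left 10°, forward 2.4 m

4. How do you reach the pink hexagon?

turn right 172°, forward 1.1 m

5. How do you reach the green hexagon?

turn left 88°, forward 5.6 m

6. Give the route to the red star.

turn left 146°, forward 5.4 m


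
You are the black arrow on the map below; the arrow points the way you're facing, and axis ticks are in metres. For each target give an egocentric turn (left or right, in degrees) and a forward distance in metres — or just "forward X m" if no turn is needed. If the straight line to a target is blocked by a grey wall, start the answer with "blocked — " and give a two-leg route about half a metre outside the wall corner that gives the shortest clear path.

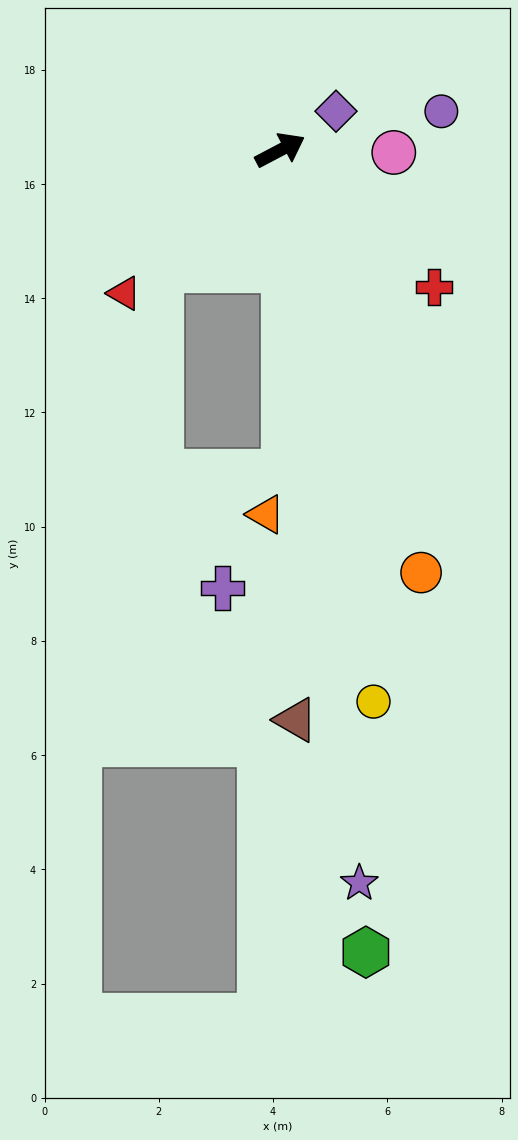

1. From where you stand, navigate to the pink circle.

turn right 29°, forward 2.0 m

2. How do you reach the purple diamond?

turn left 7°, forward 1.2 m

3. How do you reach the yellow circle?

turn right 108°, forward 9.8 m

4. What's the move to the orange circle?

turn right 99°, forward 7.8 m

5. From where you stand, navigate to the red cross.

turn right 69°, forward 3.6 m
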